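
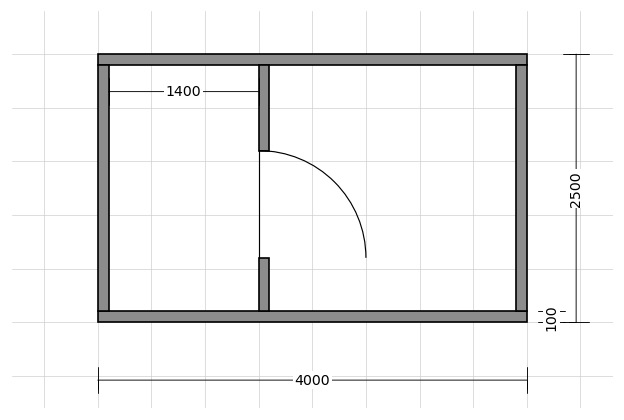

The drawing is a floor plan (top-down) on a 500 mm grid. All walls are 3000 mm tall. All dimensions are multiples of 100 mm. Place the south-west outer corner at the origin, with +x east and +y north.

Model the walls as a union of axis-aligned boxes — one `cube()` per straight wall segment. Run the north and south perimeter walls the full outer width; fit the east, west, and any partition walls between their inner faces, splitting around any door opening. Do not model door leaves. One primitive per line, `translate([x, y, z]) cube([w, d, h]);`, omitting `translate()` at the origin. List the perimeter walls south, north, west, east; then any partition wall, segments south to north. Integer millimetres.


cube([4000, 100, 3000]);
translate([0, 2400, 0]) cube([4000, 100, 3000]);
translate([0, 100, 0]) cube([100, 2300, 3000]);
translate([3900, 100, 0]) cube([100, 2300, 3000]);
translate([1500, 100, 0]) cube([100, 500, 3000]);
translate([1500, 1600, 0]) cube([100, 800, 3000]);


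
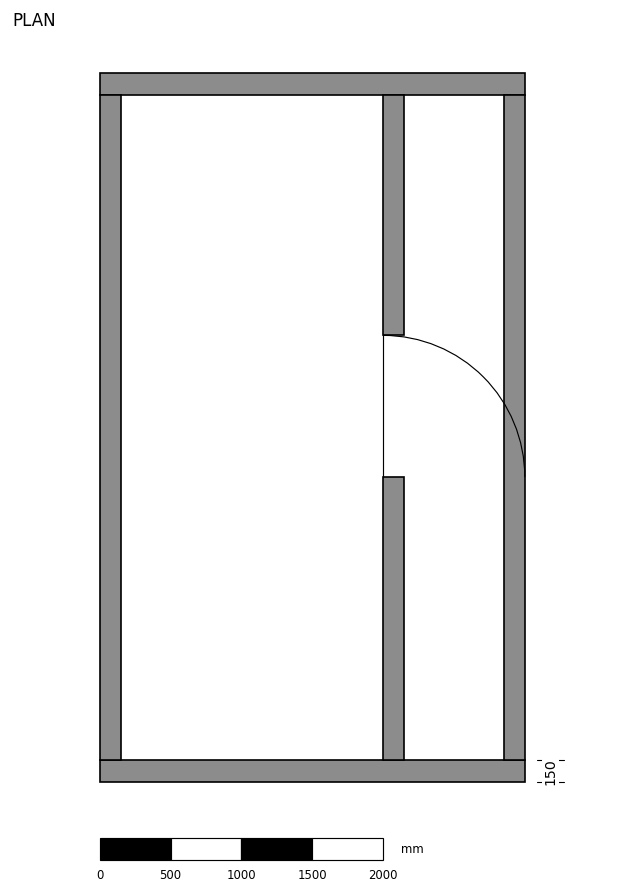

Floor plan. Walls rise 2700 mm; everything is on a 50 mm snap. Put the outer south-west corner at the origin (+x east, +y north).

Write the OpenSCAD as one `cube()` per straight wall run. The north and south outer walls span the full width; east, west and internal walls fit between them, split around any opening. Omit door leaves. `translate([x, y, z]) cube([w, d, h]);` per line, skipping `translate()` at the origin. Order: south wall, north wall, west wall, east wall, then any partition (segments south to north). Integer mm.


cube([3000, 150, 2700]);
translate([0, 4850, 0]) cube([3000, 150, 2700]);
translate([0, 150, 0]) cube([150, 4700, 2700]);
translate([2850, 150, 0]) cube([150, 4700, 2700]);
translate([2000, 150, 0]) cube([150, 2000, 2700]);
translate([2000, 3150, 0]) cube([150, 1700, 2700]);


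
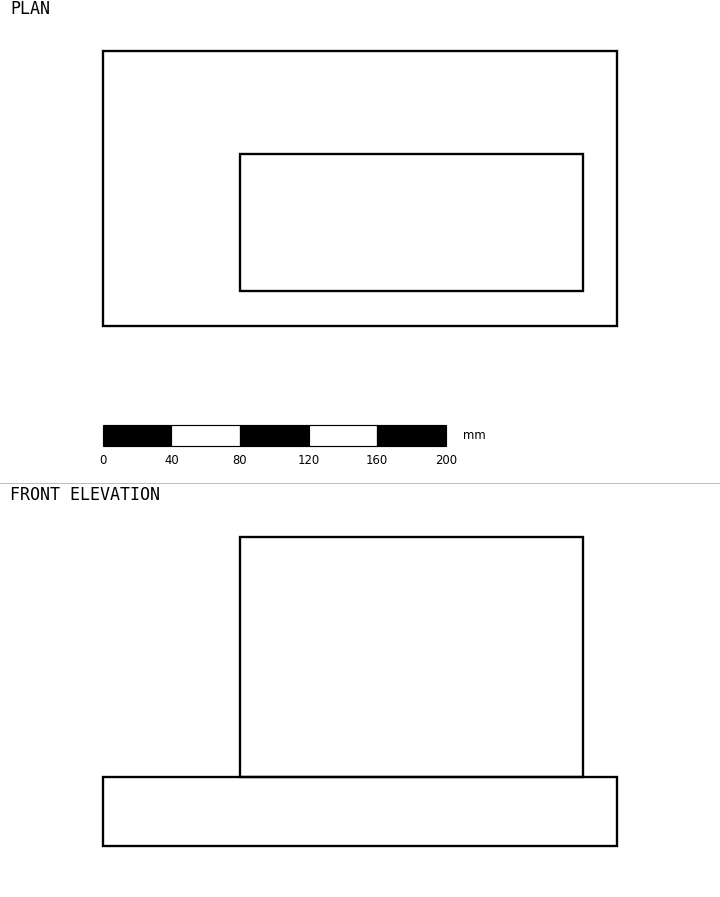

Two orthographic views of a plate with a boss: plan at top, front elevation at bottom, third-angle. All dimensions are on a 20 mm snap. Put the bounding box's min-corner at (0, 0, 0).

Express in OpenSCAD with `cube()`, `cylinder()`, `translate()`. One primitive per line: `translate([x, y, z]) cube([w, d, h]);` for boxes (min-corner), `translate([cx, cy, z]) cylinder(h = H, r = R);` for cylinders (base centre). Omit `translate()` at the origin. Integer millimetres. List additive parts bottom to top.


cube([300, 160, 40]);
translate([80, 20, 40]) cube([200, 80, 140]);


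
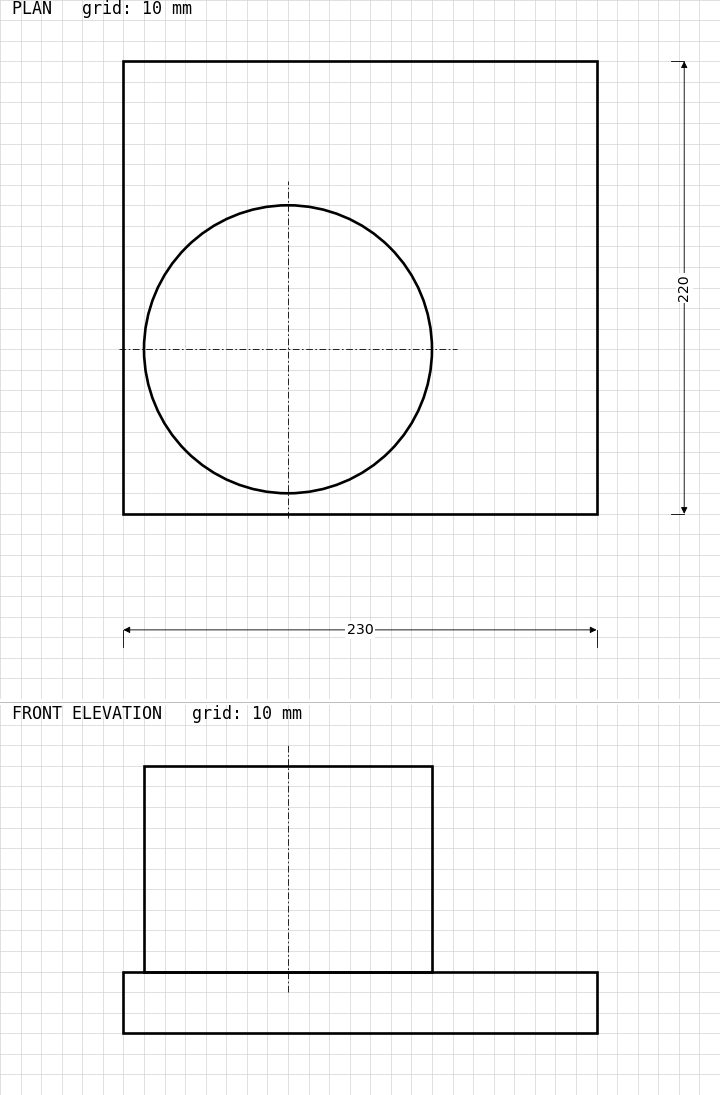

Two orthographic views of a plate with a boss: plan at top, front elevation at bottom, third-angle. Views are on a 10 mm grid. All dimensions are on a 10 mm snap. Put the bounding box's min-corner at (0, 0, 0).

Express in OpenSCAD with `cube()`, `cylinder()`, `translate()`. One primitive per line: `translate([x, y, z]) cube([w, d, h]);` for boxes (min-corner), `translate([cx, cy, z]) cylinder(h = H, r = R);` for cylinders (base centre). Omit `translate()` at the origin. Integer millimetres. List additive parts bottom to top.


cube([230, 220, 30]);
translate([80, 80, 30]) cylinder(h = 100, r = 70);


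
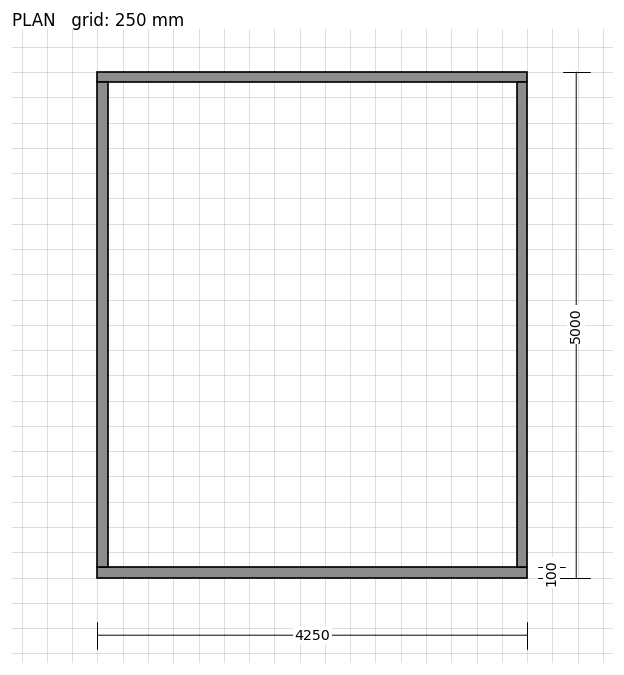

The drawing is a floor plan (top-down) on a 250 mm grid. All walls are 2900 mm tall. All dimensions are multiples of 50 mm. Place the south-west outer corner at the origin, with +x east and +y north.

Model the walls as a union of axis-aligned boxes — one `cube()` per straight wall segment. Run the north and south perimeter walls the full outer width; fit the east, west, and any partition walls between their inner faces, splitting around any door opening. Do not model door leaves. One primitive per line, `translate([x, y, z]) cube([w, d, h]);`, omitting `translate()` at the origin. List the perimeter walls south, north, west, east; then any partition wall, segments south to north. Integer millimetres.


cube([4250, 100, 2900]);
translate([0, 4900, 0]) cube([4250, 100, 2900]);
translate([0, 100, 0]) cube([100, 4800, 2900]);
translate([4150, 100, 0]) cube([100, 4800, 2900]);


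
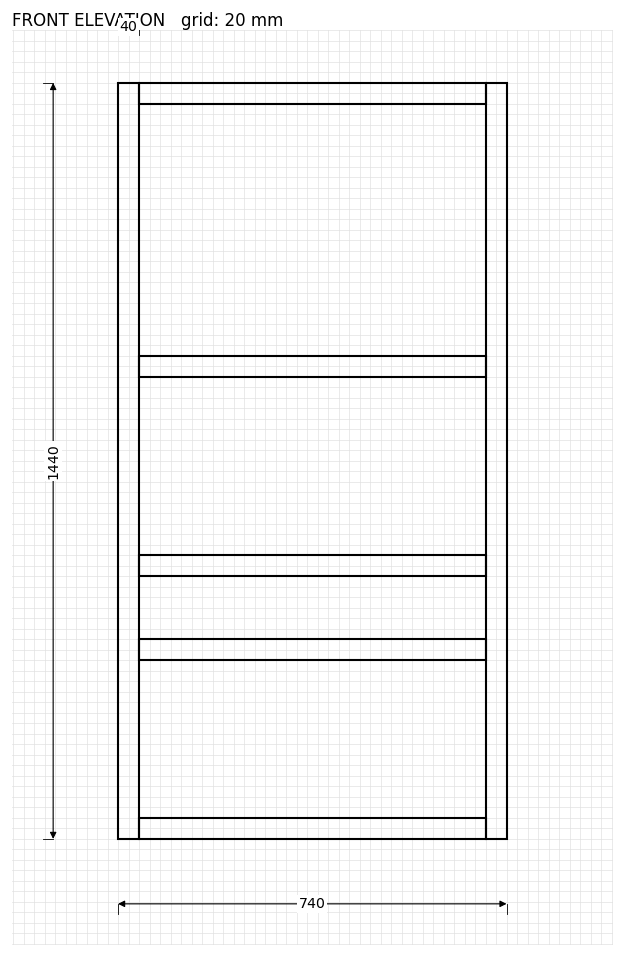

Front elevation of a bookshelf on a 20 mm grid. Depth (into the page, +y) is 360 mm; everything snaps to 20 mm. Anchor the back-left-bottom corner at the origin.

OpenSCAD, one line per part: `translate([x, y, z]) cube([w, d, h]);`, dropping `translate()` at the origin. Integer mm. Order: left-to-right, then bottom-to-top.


cube([40, 360, 1440]);
translate([40, 0, 0]) cube([660, 360, 40]);
translate([40, 0, 340]) cube([660, 360, 40]);
translate([40, 0, 500]) cube([660, 360, 40]);
translate([40, 0, 880]) cube([660, 360, 40]);
translate([40, 0, 1400]) cube([660, 360, 40]);
translate([700, 0, 0]) cube([40, 360, 1440]);


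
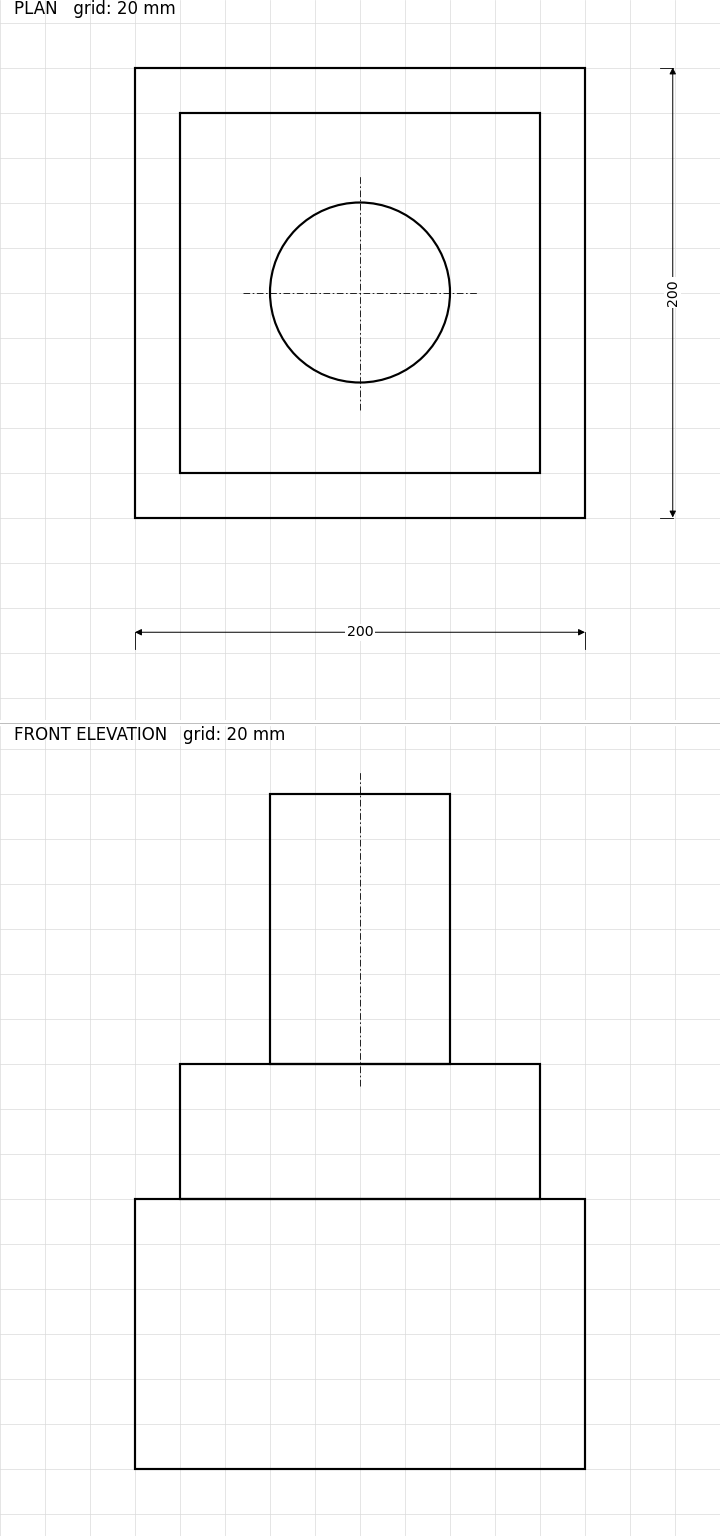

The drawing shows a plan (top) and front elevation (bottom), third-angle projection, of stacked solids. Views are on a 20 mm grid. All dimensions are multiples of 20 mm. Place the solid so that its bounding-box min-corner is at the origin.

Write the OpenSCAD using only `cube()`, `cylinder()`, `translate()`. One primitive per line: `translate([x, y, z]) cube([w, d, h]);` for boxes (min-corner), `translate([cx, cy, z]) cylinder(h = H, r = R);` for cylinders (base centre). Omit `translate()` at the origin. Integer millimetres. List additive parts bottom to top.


cube([200, 200, 120]);
translate([20, 20, 120]) cube([160, 160, 60]);
translate([100, 100, 180]) cylinder(h = 120, r = 40);


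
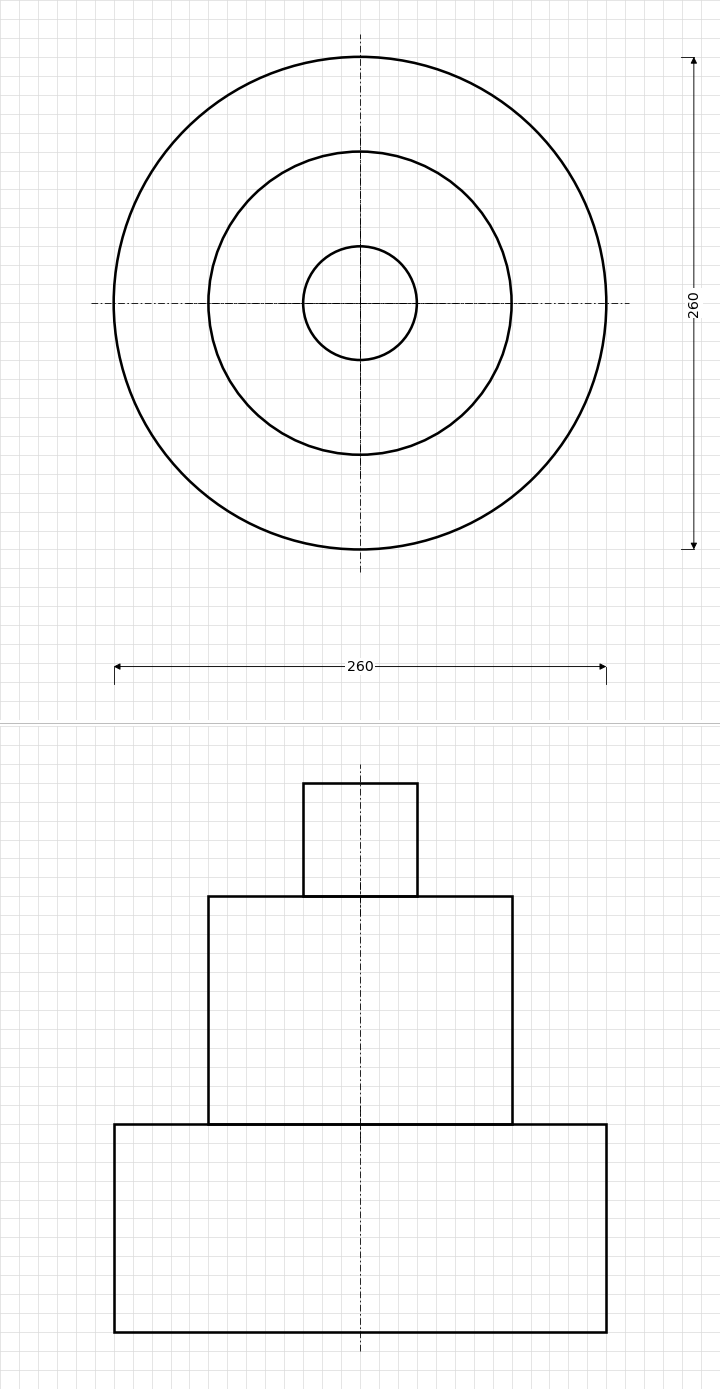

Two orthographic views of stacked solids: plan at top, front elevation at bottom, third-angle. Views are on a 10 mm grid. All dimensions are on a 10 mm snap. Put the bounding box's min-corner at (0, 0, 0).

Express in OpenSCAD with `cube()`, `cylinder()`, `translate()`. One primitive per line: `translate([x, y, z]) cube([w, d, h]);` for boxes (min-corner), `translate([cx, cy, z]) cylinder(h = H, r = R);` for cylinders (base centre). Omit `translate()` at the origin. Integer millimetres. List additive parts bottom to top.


translate([130, 130, 0]) cylinder(h = 110, r = 130);
translate([130, 130, 110]) cylinder(h = 120, r = 80);
translate([130, 130, 230]) cylinder(h = 60, r = 30);


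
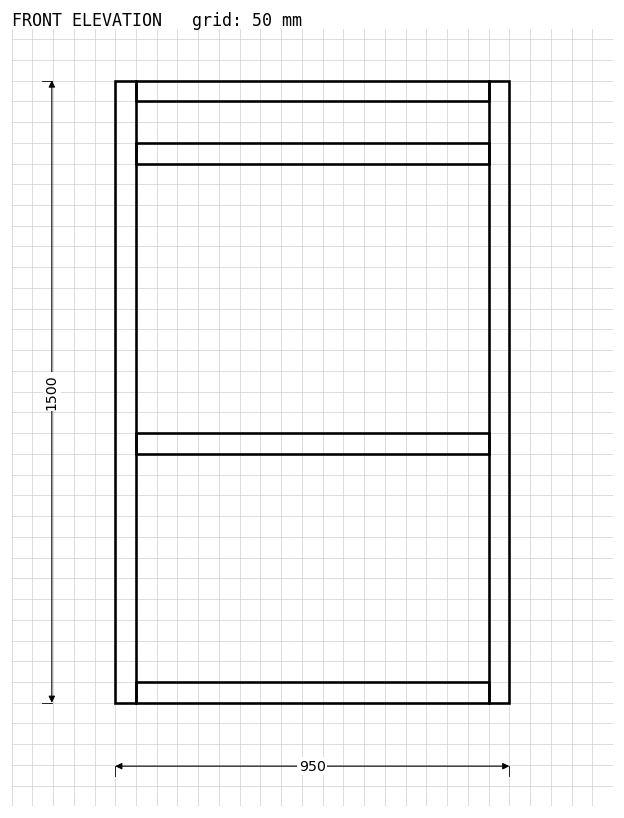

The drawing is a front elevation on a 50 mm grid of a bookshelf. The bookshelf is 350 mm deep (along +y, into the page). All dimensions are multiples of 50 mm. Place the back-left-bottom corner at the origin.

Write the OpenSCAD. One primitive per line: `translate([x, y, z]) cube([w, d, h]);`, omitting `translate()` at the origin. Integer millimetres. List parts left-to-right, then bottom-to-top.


cube([50, 350, 1500]);
translate([50, 0, 0]) cube([850, 350, 50]);
translate([50, 0, 600]) cube([850, 350, 50]);
translate([50, 0, 1300]) cube([850, 350, 50]);
translate([50, 0, 1450]) cube([850, 350, 50]);
translate([900, 0, 0]) cube([50, 350, 1500]);


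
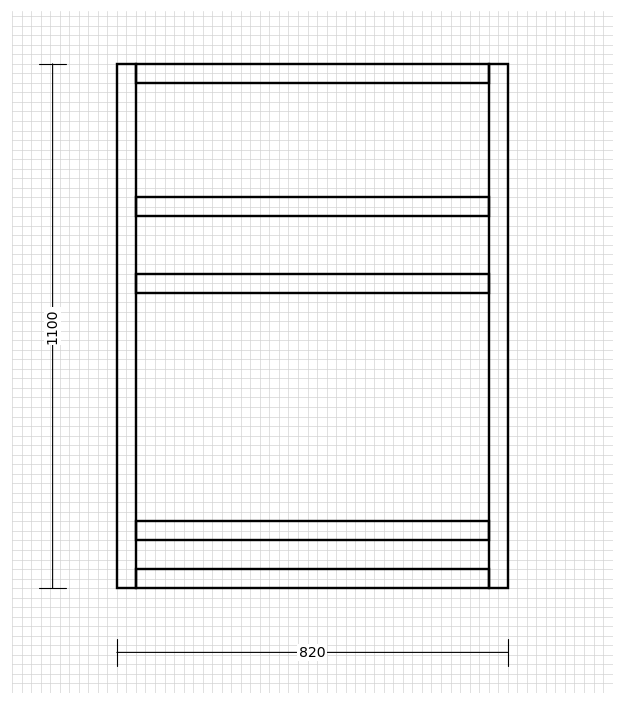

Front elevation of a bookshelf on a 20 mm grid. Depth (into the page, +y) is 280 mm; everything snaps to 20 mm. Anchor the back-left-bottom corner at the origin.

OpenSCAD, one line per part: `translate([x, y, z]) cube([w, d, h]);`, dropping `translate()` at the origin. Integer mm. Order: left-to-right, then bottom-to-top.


cube([40, 280, 1100]);
translate([40, 0, 0]) cube([740, 280, 40]);
translate([40, 0, 100]) cube([740, 280, 40]);
translate([40, 0, 620]) cube([740, 280, 40]);
translate([40, 0, 780]) cube([740, 280, 40]);
translate([40, 0, 1060]) cube([740, 280, 40]);
translate([780, 0, 0]) cube([40, 280, 1100]);


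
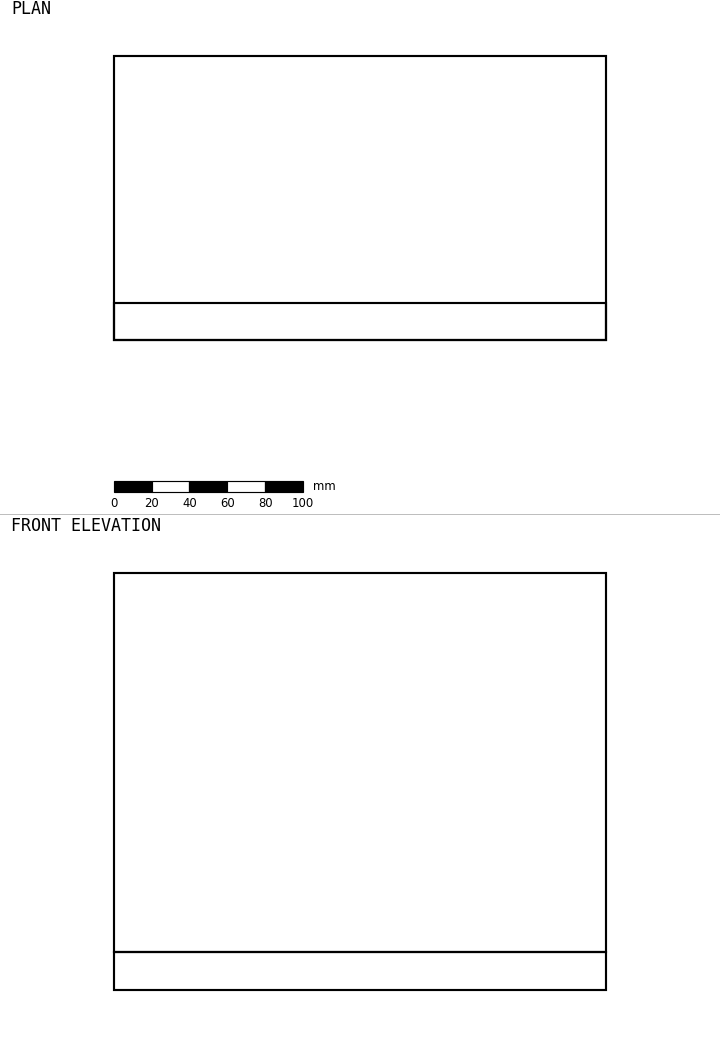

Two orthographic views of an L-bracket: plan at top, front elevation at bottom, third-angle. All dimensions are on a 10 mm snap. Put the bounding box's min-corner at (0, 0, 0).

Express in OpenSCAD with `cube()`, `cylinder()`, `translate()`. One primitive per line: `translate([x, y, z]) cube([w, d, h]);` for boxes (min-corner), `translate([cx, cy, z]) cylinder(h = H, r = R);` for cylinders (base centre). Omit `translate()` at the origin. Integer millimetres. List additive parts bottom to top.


cube([260, 150, 20]);
translate([0, 0, 20]) cube([260, 20, 200]);


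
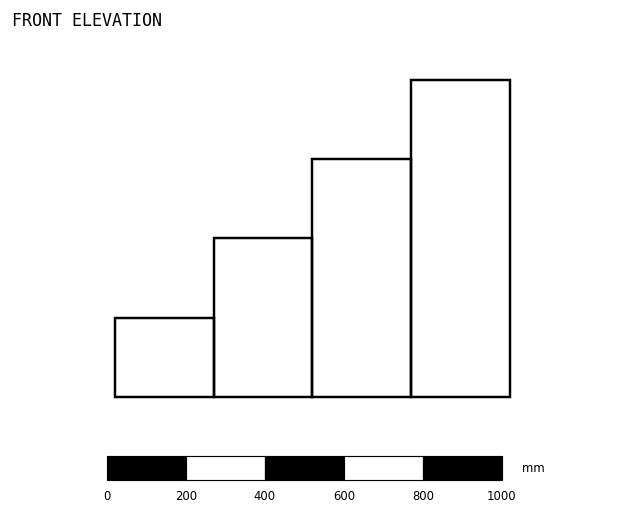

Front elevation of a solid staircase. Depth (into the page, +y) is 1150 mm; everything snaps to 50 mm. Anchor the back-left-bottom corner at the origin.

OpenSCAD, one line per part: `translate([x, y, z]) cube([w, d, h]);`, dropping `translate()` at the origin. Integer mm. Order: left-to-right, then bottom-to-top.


cube([250, 1150, 200]);
translate([250, 0, 0]) cube([250, 1150, 400]);
translate([500, 0, 0]) cube([250, 1150, 600]);
translate([750, 0, 0]) cube([250, 1150, 800]);


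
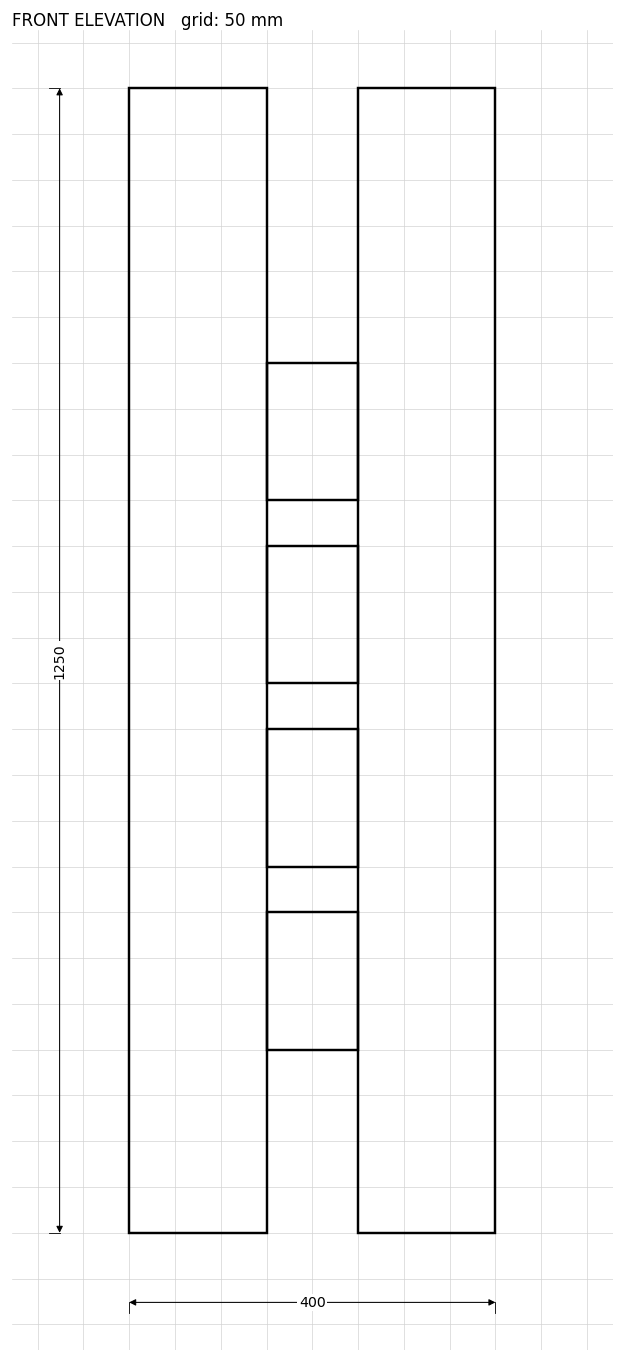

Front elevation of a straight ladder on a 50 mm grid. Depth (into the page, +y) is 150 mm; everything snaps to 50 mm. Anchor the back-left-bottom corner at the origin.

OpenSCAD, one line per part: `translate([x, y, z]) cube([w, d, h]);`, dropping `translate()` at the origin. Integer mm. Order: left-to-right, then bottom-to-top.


cube([150, 150, 1250]);
translate([150, 0, 200]) cube([100, 150, 150]);
translate([150, 0, 400]) cube([100, 150, 150]);
translate([150, 0, 600]) cube([100, 150, 150]);
translate([150, 0, 800]) cube([100, 150, 150]);
translate([250, 0, 0]) cube([150, 150, 1250]);


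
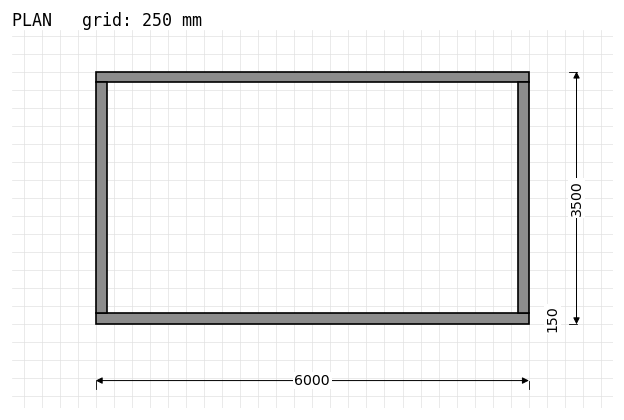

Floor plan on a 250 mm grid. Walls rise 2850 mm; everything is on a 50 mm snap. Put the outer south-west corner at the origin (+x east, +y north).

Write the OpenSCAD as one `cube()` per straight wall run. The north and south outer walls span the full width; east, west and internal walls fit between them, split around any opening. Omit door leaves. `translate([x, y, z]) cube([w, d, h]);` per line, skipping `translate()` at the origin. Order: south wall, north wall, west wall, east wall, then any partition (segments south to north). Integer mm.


cube([6000, 150, 2850]);
translate([0, 3350, 0]) cube([6000, 150, 2850]);
translate([0, 150, 0]) cube([150, 3200, 2850]);
translate([5850, 150, 0]) cube([150, 3200, 2850]);


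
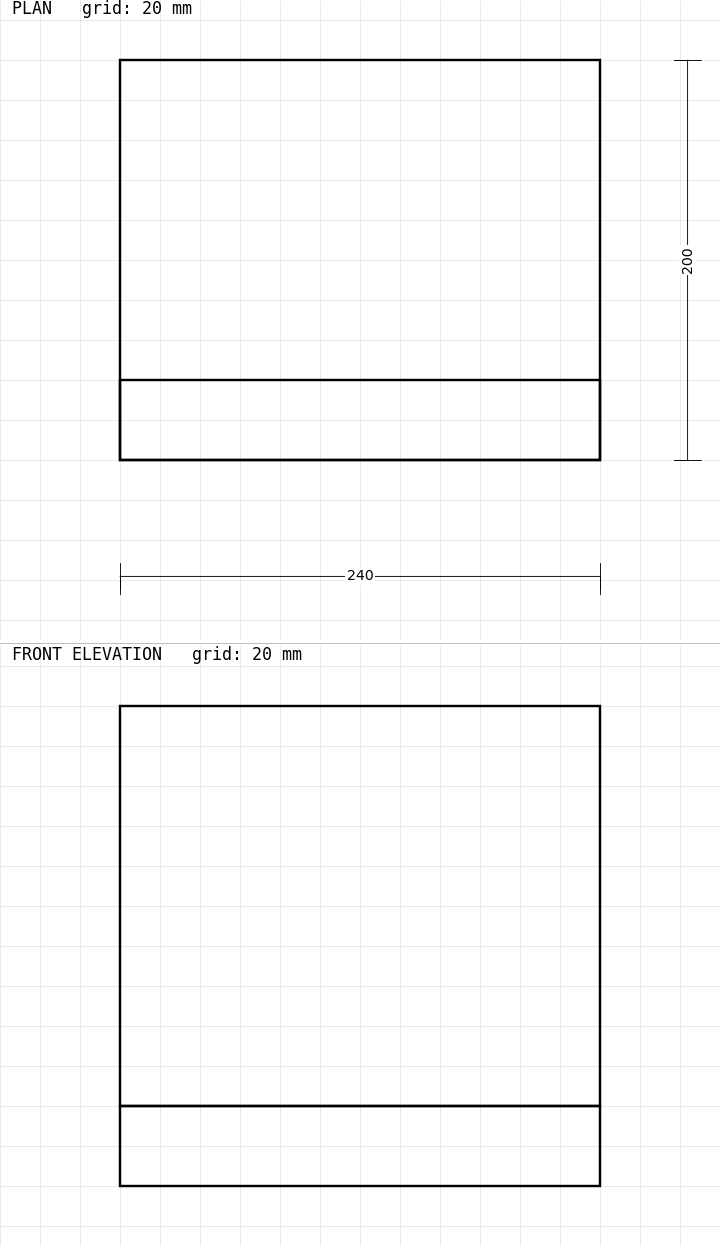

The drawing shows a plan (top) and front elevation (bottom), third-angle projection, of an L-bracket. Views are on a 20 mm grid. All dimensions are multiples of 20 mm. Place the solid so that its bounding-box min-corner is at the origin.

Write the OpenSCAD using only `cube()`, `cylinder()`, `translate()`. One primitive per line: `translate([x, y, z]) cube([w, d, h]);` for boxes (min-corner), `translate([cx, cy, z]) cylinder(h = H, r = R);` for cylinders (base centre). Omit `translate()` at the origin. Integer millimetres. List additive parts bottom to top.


cube([240, 200, 40]);
translate([0, 0, 40]) cube([240, 40, 200]);


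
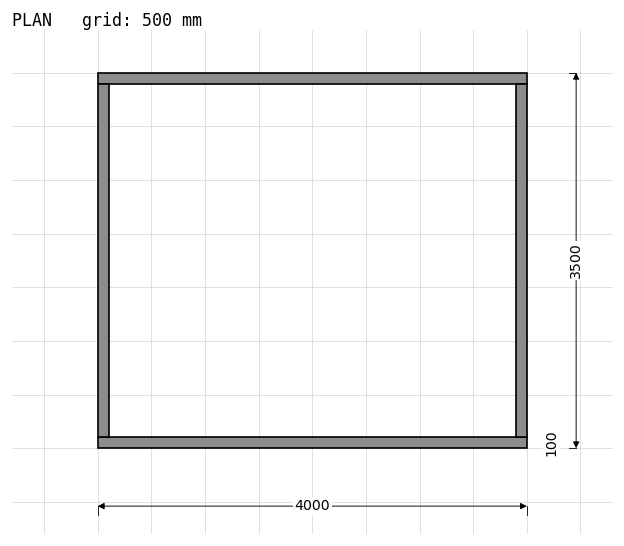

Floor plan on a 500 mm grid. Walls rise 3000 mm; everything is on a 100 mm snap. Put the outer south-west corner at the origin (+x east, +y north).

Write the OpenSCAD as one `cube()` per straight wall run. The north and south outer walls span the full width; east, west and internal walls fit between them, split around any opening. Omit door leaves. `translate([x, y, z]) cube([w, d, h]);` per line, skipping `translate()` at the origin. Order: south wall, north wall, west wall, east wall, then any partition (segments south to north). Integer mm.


cube([4000, 100, 3000]);
translate([0, 3400, 0]) cube([4000, 100, 3000]);
translate([0, 100, 0]) cube([100, 3300, 3000]);
translate([3900, 100, 0]) cube([100, 3300, 3000]);


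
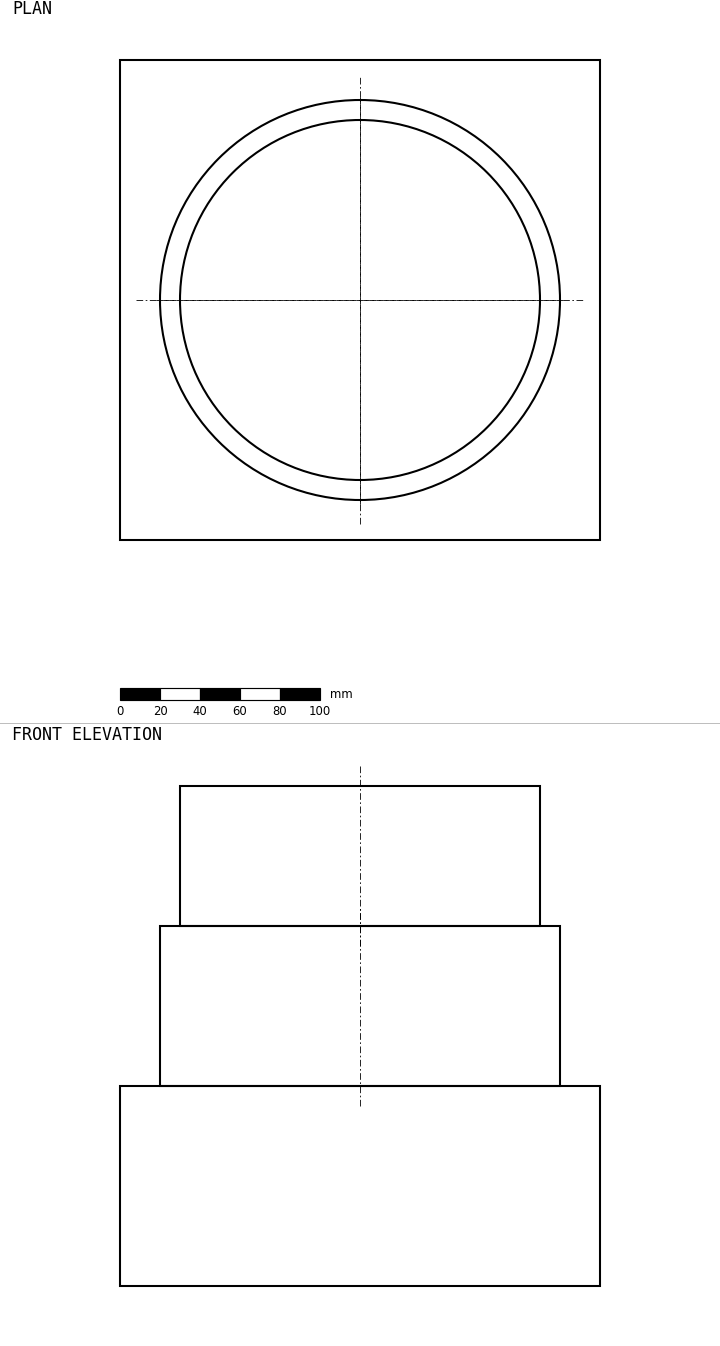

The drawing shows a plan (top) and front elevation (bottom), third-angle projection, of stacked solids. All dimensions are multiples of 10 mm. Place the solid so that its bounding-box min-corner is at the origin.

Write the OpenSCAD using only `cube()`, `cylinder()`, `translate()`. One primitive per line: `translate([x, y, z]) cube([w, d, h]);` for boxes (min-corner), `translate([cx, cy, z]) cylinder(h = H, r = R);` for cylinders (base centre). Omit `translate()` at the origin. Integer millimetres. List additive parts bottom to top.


cube([240, 240, 100]);
translate([120, 120, 100]) cylinder(h = 80, r = 100);
translate([120, 120, 180]) cylinder(h = 70, r = 90);


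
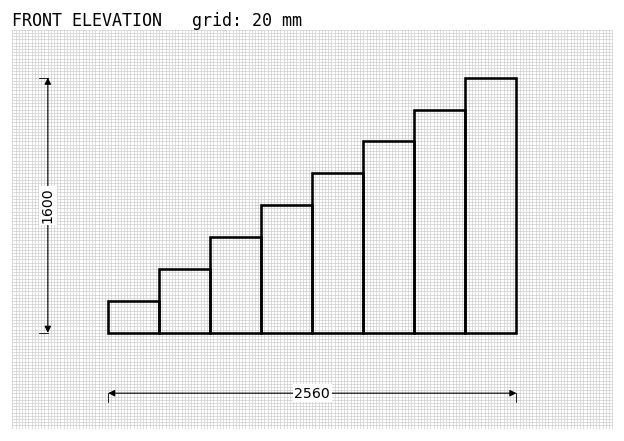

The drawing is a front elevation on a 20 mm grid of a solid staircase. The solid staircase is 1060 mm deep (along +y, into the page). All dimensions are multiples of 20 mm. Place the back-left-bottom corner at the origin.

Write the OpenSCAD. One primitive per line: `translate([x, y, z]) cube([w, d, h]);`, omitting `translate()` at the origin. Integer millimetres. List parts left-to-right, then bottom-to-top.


cube([320, 1060, 200]);
translate([320, 0, 0]) cube([320, 1060, 400]);
translate([640, 0, 0]) cube([320, 1060, 600]);
translate([960, 0, 0]) cube([320, 1060, 800]);
translate([1280, 0, 0]) cube([320, 1060, 1000]);
translate([1600, 0, 0]) cube([320, 1060, 1200]);
translate([1920, 0, 0]) cube([320, 1060, 1400]);
translate([2240, 0, 0]) cube([320, 1060, 1600]);


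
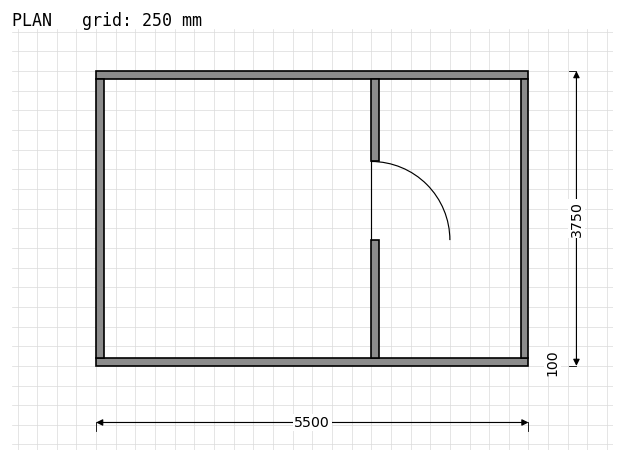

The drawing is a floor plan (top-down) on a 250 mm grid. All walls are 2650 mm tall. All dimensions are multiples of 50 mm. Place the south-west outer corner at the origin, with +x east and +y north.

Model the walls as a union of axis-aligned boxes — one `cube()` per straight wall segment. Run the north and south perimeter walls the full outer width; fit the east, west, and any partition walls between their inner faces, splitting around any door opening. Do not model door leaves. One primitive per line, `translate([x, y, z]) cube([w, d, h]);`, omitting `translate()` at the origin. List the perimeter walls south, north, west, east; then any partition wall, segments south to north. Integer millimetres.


cube([5500, 100, 2650]);
translate([0, 3650, 0]) cube([5500, 100, 2650]);
translate([0, 100, 0]) cube([100, 3550, 2650]);
translate([5400, 100, 0]) cube([100, 3550, 2650]);
translate([3500, 100, 0]) cube([100, 1500, 2650]);
translate([3500, 2600, 0]) cube([100, 1050, 2650]);


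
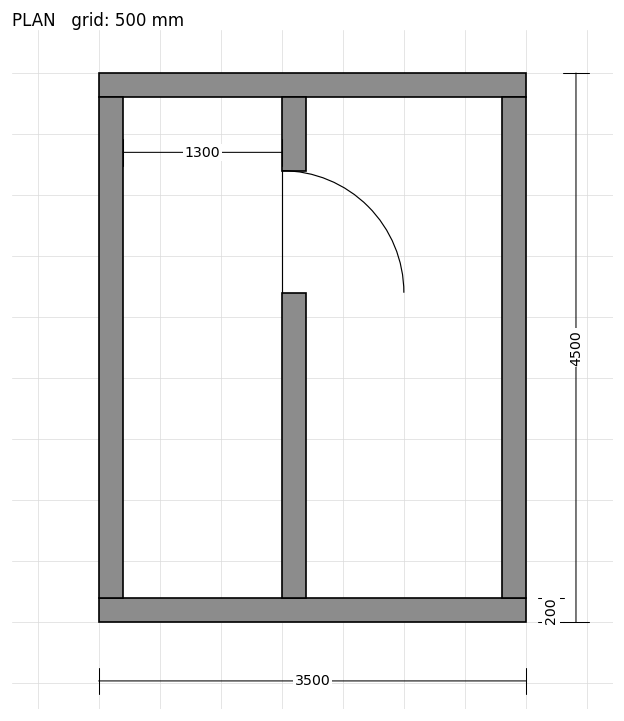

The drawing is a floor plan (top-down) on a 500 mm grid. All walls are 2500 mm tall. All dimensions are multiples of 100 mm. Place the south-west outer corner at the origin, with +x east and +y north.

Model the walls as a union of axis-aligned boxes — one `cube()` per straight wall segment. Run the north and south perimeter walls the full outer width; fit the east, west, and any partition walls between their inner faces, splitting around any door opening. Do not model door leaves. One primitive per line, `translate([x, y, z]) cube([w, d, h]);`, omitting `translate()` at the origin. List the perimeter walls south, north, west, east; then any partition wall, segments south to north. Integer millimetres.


cube([3500, 200, 2500]);
translate([0, 4300, 0]) cube([3500, 200, 2500]);
translate([0, 200, 0]) cube([200, 4100, 2500]);
translate([3300, 200, 0]) cube([200, 4100, 2500]);
translate([1500, 200, 0]) cube([200, 2500, 2500]);
translate([1500, 3700, 0]) cube([200, 600, 2500]);


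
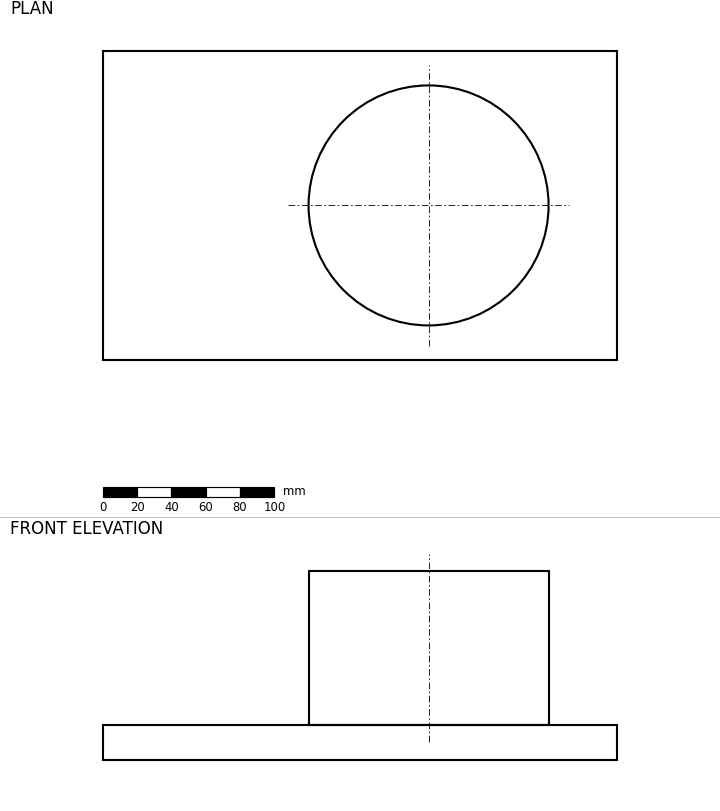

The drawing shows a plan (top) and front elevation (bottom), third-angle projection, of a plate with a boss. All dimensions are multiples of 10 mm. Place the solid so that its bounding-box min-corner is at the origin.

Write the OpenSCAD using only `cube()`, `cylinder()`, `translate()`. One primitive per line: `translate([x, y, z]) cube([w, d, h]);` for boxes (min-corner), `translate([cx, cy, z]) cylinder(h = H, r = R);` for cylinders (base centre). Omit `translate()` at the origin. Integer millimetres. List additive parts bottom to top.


cube([300, 180, 20]);
translate([190, 90, 20]) cylinder(h = 90, r = 70);


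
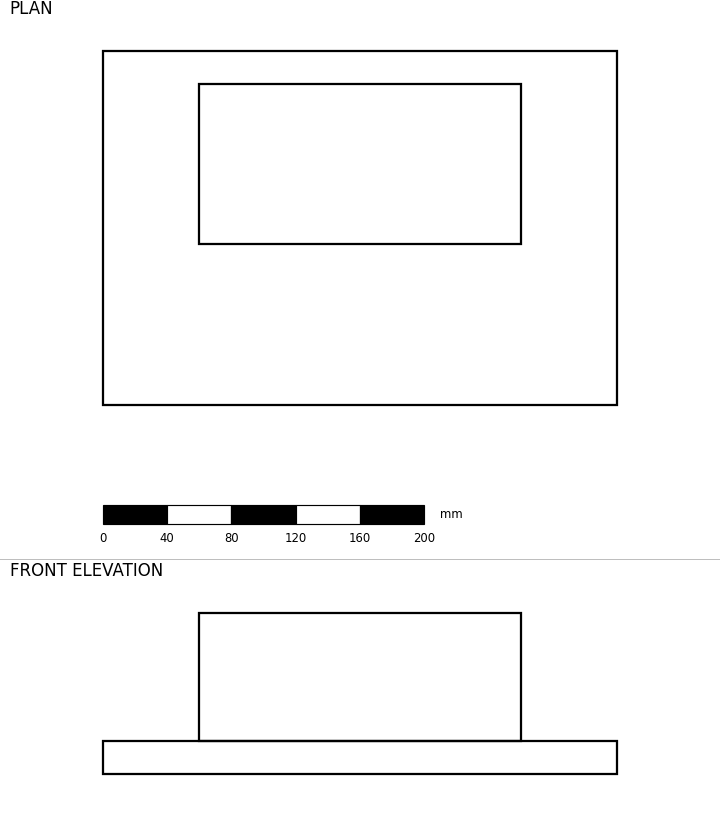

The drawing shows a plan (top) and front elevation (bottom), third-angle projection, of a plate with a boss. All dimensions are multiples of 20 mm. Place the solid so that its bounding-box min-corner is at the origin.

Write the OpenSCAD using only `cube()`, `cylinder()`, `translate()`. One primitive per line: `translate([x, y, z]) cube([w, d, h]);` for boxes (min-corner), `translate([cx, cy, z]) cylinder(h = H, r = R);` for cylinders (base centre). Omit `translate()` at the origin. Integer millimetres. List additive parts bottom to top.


cube([320, 220, 20]);
translate([60, 100, 20]) cube([200, 100, 80]);


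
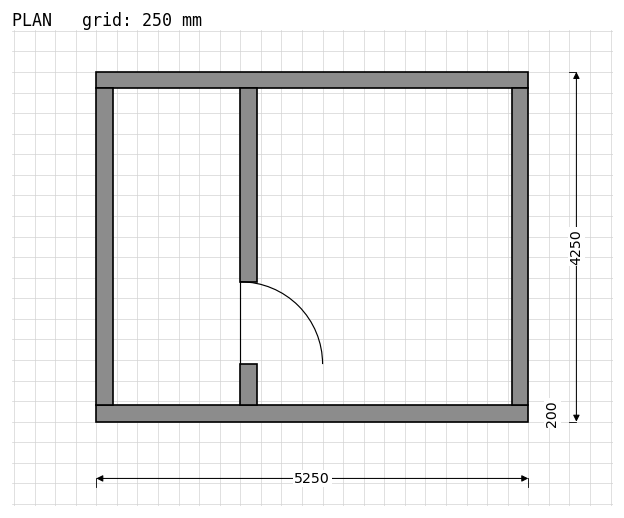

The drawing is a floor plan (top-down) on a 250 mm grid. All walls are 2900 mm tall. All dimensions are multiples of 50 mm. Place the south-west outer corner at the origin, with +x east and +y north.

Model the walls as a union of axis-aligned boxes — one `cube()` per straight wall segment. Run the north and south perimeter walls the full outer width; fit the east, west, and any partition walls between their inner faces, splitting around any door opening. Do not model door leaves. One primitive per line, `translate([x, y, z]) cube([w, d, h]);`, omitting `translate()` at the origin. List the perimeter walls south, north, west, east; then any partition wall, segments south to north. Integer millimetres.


cube([5250, 200, 2900]);
translate([0, 4050, 0]) cube([5250, 200, 2900]);
translate([0, 200, 0]) cube([200, 3850, 2900]);
translate([5050, 200, 0]) cube([200, 3850, 2900]);
translate([1750, 200, 0]) cube([200, 500, 2900]);
translate([1750, 1700, 0]) cube([200, 2350, 2900]);


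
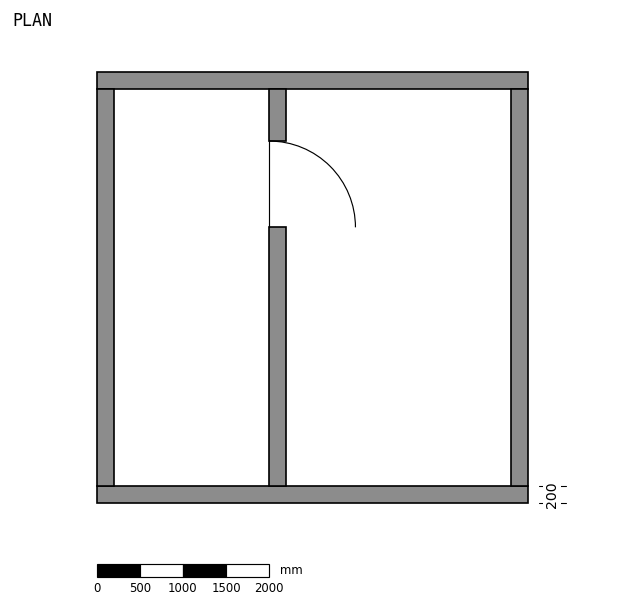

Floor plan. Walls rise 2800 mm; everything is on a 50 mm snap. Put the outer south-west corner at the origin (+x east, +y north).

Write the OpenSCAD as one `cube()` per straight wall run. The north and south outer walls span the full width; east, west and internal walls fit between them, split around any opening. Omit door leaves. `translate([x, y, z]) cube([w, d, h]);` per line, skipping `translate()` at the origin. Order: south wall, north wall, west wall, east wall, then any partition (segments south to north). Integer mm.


cube([5000, 200, 2800]);
translate([0, 4800, 0]) cube([5000, 200, 2800]);
translate([0, 200, 0]) cube([200, 4600, 2800]);
translate([4800, 200, 0]) cube([200, 4600, 2800]);
translate([2000, 200, 0]) cube([200, 3000, 2800]);
translate([2000, 4200, 0]) cube([200, 600, 2800]);


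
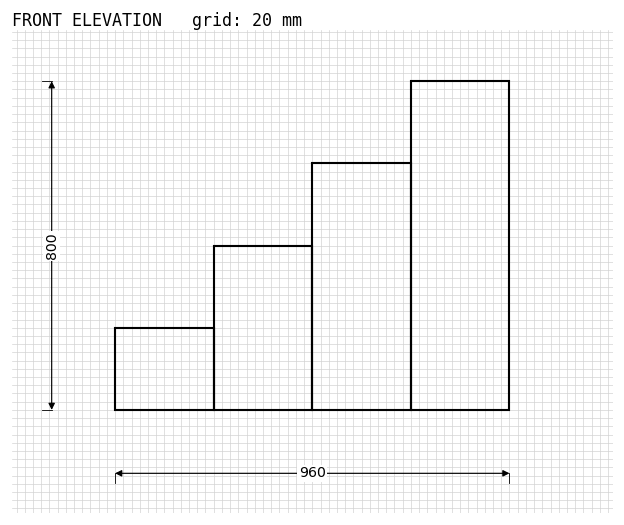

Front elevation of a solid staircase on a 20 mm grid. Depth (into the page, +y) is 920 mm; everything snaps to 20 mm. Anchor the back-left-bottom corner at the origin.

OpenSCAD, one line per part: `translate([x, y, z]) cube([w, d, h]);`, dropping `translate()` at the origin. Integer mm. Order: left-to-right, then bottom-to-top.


cube([240, 920, 200]);
translate([240, 0, 0]) cube([240, 920, 400]);
translate([480, 0, 0]) cube([240, 920, 600]);
translate([720, 0, 0]) cube([240, 920, 800]);


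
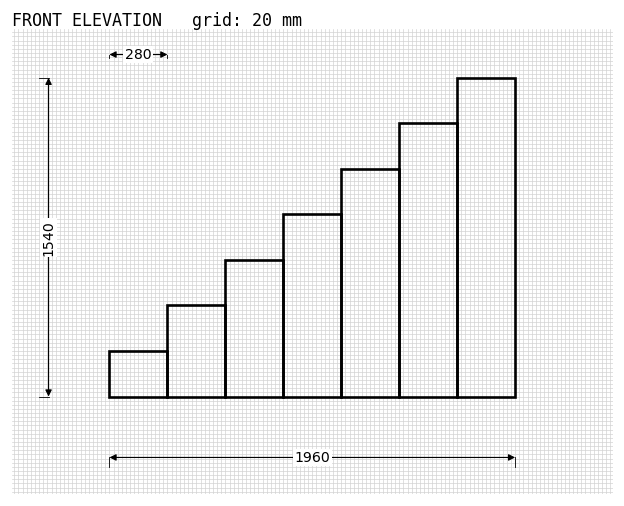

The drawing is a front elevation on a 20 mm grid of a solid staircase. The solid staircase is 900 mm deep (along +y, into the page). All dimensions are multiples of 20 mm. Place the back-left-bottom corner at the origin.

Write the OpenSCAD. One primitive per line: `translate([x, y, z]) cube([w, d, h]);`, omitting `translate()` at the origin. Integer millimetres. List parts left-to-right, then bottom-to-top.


cube([280, 900, 220]);
translate([280, 0, 0]) cube([280, 900, 440]);
translate([560, 0, 0]) cube([280, 900, 660]);
translate([840, 0, 0]) cube([280, 900, 880]);
translate([1120, 0, 0]) cube([280, 900, 1100]);
translate([1400, 0, 0]) cube([280, 900, 1320]);
translate([1680, 0, 0]) cube([280, 900, 1540]);


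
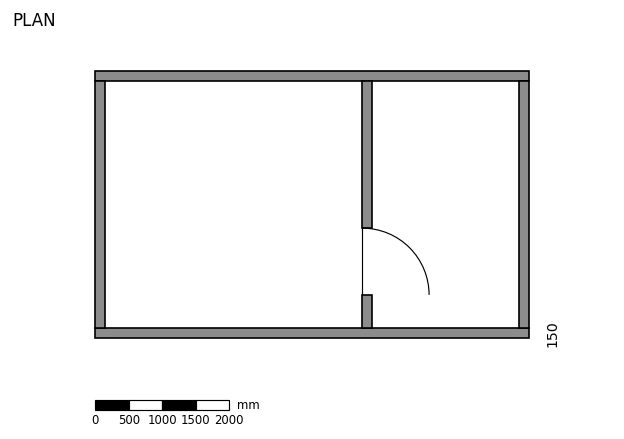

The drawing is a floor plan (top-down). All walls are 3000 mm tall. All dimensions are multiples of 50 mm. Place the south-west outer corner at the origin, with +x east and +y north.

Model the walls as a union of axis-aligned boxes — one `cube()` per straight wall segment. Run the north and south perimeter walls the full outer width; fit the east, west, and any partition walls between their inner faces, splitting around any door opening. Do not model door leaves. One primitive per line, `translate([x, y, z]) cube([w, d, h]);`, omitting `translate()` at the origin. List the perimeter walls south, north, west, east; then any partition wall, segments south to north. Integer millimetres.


cube([6500, 150, 3000]);
translate([0, 3850, 0]) cube([6500, 150, 3000]);
translate([0, 150, 0]) cube([150, 3700, 3000]);
translate([6350, 150, 0]) cube([150, 3700, 3000]);
translate([4000, 150, 0]) cube([150, 500, 3000]);
translate([4000, 1650, 0]) cube([150, 2200, 3000]);


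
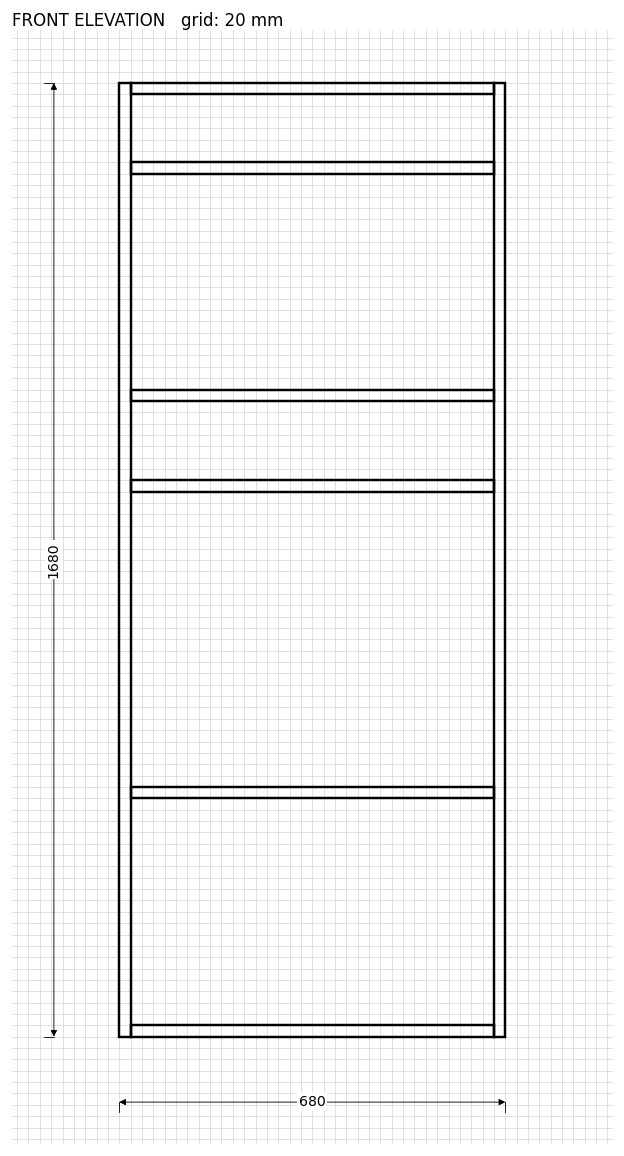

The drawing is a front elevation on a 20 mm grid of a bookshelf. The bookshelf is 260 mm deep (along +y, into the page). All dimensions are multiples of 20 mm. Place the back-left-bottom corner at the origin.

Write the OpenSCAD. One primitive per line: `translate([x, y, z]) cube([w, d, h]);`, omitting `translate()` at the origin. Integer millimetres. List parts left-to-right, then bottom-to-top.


cube([20, 260, 1680]);
translate([20, 0, 0]) cube([640, 260, 20]);
translate([20, 0, 420]) cube([640, 260, 20]);
translate([20, 0, 960]) cube([640, 260, 20]);
translate([20, 0, 1120]) cube([640, 260, 20]);
translate([20, 0, 1520]) cube([640, 260, 20]);
translate([20, 0, 1660]) cube([640, 260, 20]);
translate([660, 0, 0]) cube([20, 260, 1680]);


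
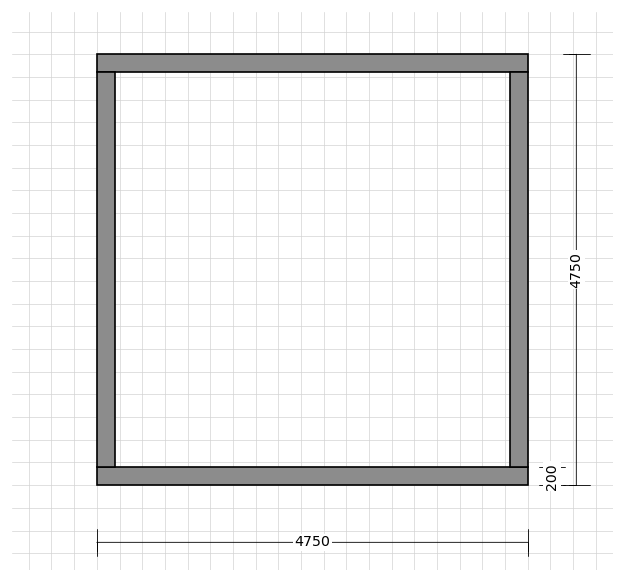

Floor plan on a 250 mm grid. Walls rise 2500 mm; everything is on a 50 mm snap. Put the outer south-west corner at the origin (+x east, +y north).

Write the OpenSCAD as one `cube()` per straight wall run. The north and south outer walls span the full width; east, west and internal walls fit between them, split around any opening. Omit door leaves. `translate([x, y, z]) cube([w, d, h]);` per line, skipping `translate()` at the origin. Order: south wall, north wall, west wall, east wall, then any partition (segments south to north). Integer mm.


cube([4750, 200, 2500]);
translate([0, 4550, 0]) cube([4750, 200, 2500]);
translate([0, 200, 0]) cube([200, 4350, 2500]);
translate([4550, 200, 0]) cube([200, 4350, 2500]);


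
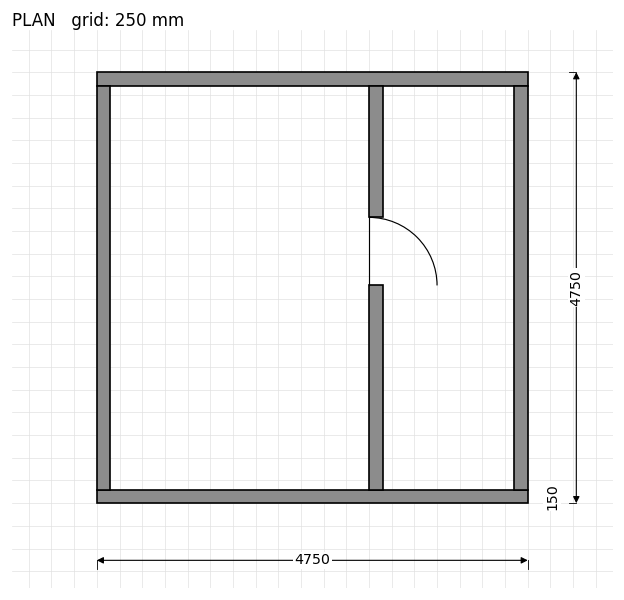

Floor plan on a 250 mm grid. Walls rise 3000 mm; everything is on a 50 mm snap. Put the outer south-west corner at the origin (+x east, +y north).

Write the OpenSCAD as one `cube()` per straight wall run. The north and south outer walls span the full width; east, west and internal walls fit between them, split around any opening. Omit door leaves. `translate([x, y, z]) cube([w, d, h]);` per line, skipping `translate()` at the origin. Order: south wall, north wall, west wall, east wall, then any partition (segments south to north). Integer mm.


cube([4750, 150, 3000]);
translate([0, 4600, 0]) cube([4750, 150, 3000]);
translate([0, 150, 0]) cube([150, 4450, 3000]);
translate([4600, 150, 0]) cube([150, 4450, 3000]);
translate([3000, 150, 0]) cube([150, 2250, 3000]);
translate([3000, 3150, 0]) cube([150, 1450, 3000]);


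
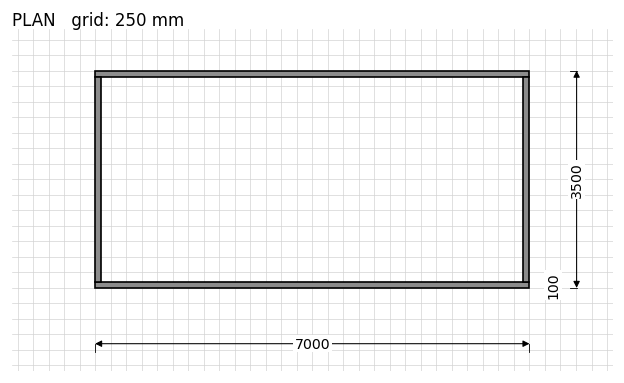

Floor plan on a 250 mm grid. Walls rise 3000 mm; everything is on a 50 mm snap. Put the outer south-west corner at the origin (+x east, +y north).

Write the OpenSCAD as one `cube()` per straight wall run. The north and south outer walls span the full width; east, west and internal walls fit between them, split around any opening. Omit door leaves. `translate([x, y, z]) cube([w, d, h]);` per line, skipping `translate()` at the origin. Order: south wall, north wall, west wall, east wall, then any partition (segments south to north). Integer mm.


cube([7000, 100, 3000]);
translate([0, 3400, 0]) cube([7000, 100, 3000]);
translate([0, 100, 0]) cube([100, 3300, 3000]);
translate([6900, 100, 0]) cube([100, 3300, 3000]);


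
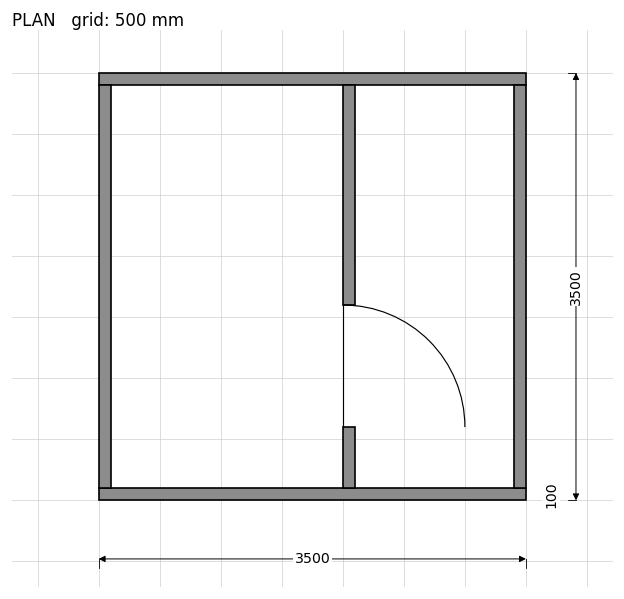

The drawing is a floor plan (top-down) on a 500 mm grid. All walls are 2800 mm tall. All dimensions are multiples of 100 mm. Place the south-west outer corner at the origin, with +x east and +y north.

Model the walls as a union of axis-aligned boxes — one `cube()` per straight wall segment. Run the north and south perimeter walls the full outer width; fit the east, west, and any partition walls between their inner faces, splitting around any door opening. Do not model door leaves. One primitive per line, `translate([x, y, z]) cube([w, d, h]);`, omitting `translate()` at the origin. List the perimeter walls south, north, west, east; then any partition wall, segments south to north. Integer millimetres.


cube([3500, 100, 2800]);
translate([0, 3400, 0]) cube([3500, 100, 2800]);
translate([0, 100, 0]) cube([100, 3300, 2800]);
translate([3400, 100, 0]) cube([100, 3300, 2800]);
translate([2000, 100, 0]) cube([100, 500, 2800]);
translate([2000, 1600, 0]) cube([100, 1800, 2800]);


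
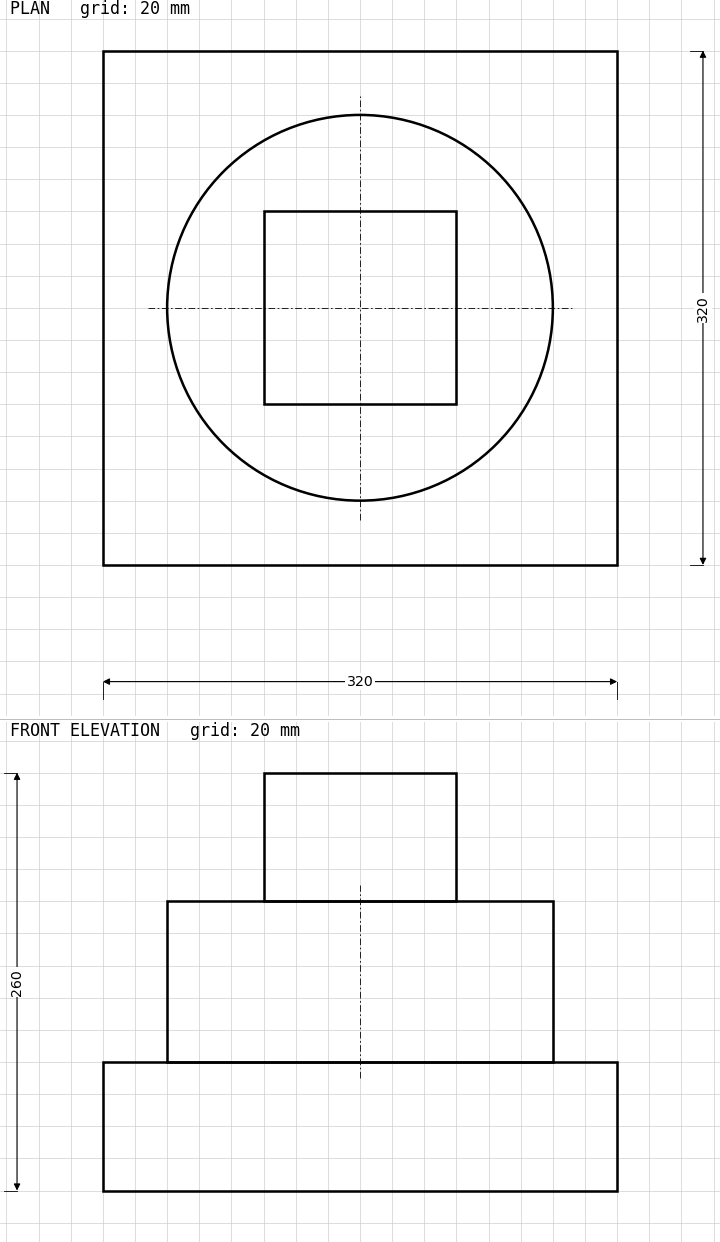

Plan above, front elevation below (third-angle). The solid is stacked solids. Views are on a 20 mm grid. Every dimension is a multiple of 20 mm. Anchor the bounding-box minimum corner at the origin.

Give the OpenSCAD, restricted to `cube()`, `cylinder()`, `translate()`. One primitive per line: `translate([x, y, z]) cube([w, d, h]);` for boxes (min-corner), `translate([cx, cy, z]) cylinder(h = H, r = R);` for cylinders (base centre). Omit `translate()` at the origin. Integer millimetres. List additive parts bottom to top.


cube([320, 320, 80]);
translate([160, 160, 80]) cylinder(h = 100, r = 120);
translate([100, 100, 180]) cube([120, 120, 80]);


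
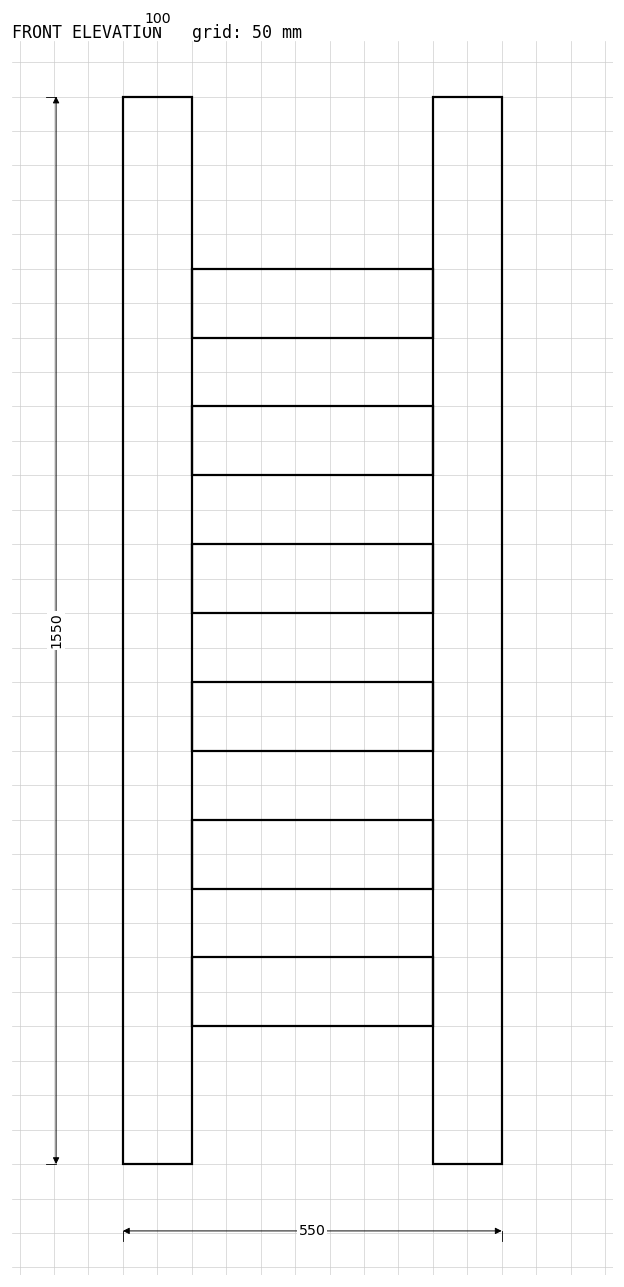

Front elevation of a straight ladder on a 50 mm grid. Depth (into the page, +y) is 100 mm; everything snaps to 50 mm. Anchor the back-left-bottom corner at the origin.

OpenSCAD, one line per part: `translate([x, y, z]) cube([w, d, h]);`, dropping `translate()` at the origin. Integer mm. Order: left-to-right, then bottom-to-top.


cube([100, 100, 1550]);
translate([100, 0, 200]) cube([350, 100, 100]);
translate([100, 0, 400]) cube([350, 100, 100]);
translate([100, 0, 600]) cube([350, 100, 100]);
translate([100, 0, 800]) cube([350, 100, 100]);
translate([100, 0, 1000]) cube([350, 100, 100]);
translate([100, 0, 1200]) cube([350, 100, 100]);
translate([450, 0, 0]) cube([100, 100, 1550]);


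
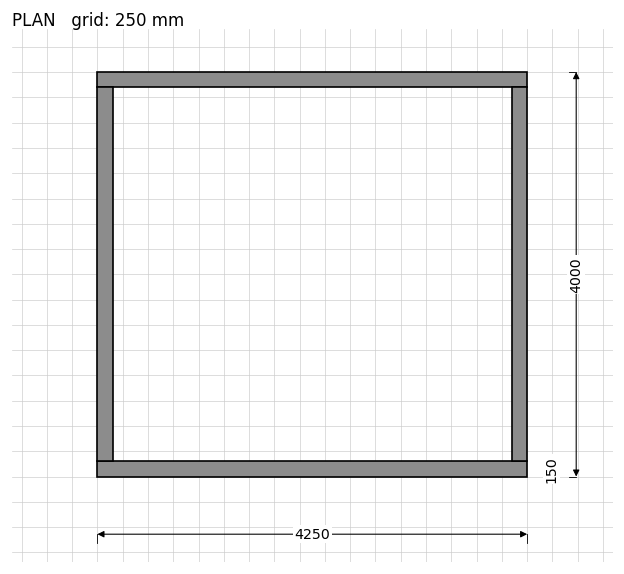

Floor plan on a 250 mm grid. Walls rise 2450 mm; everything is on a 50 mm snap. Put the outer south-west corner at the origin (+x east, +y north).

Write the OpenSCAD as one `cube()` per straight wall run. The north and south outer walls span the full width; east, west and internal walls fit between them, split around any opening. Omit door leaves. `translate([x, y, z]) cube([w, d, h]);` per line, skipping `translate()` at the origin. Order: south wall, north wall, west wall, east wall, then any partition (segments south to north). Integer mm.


cube([4250, 150, 2450]);
translate([0, 3850, 0]) cube([4250, 150, 2450]);
translate([0, 150, 0]) cube([150, 3700, 2450]);
translate([4100, 150, 0]) cube([150, 3700, 2450]);


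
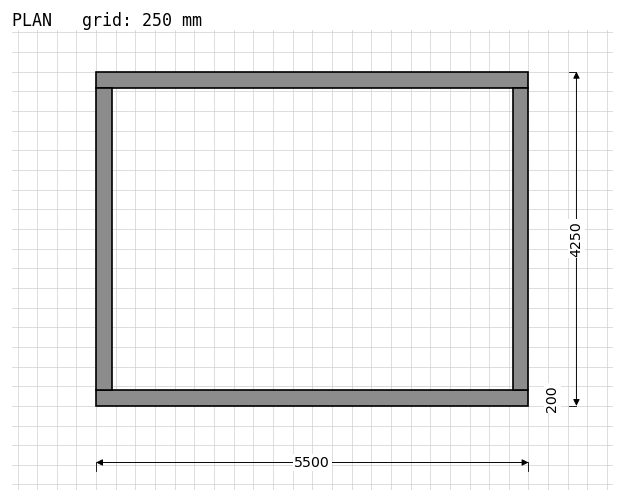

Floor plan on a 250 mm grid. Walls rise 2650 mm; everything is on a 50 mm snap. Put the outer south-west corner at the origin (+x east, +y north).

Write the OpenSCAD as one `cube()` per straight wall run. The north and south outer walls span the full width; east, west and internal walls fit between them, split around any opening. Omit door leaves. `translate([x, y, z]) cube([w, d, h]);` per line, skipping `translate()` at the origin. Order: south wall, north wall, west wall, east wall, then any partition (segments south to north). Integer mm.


cube([5500, 200, 2650]);
translate([0, 4050, 0]) cube([5500, 200, 2650]);
translate([0, 200, 0]) cube([200, 3850, 2650]);
translate([5300, 200, 0]) cube([200, 3850, 2650]);


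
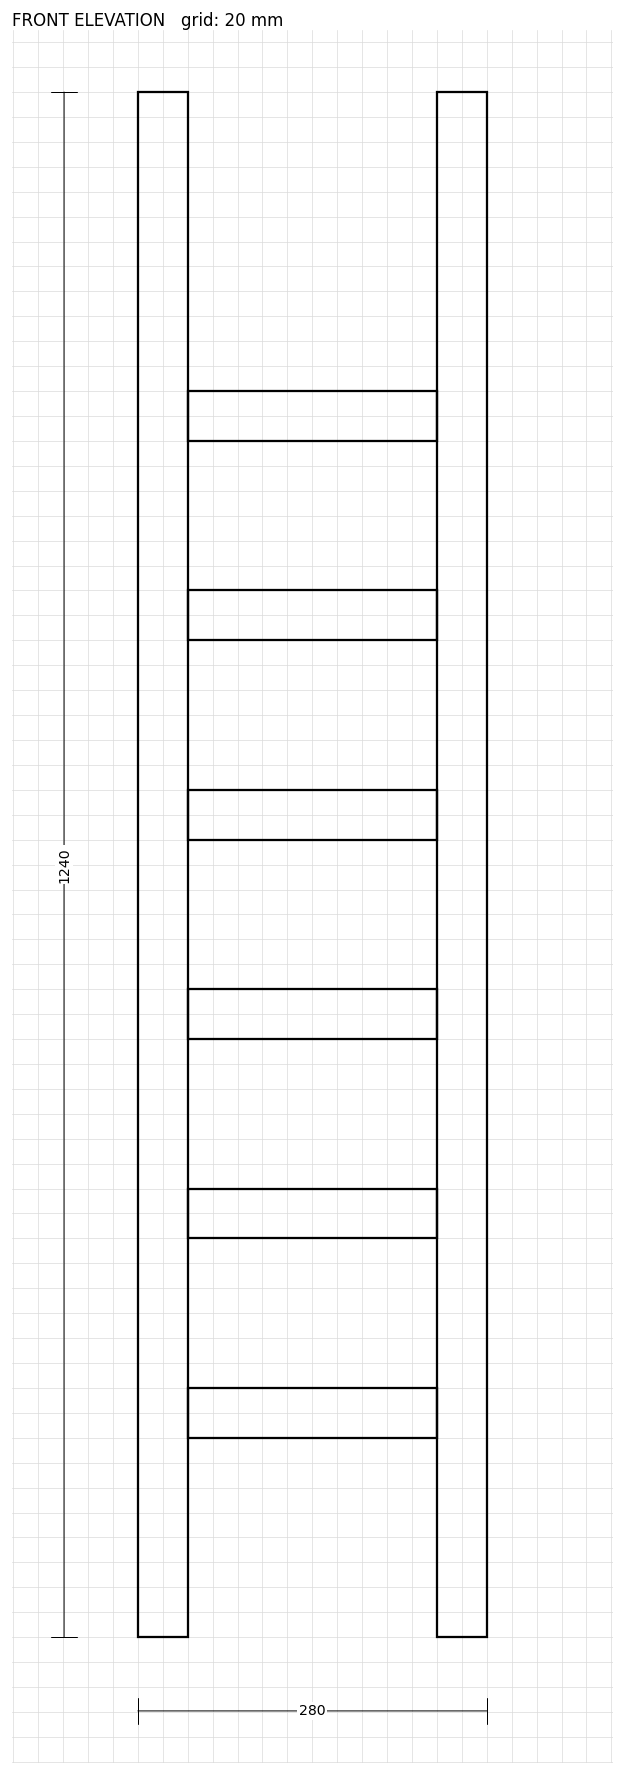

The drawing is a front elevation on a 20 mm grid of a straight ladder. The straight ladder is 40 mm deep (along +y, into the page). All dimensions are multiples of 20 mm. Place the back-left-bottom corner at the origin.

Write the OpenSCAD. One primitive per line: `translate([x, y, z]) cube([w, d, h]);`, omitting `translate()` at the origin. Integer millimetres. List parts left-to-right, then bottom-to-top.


cube([40, 40, 1240]);
translate([40, 0, 160]) cube([200, 40, 40]);
translate([40, 0, 320]) cube([200, 40, 40]);
translate([40, 0, 480]) cube([200, 40, 40]);
translate([40, 0, 640]) cube([200, 40, 40]);
translate([40, 0, 800]) cube([200, 40, 40]);
translate([40, 0, 960]) cube([200, 40, 40]);
translate([240, 0, 0]) cube([40, 40, 1240]);


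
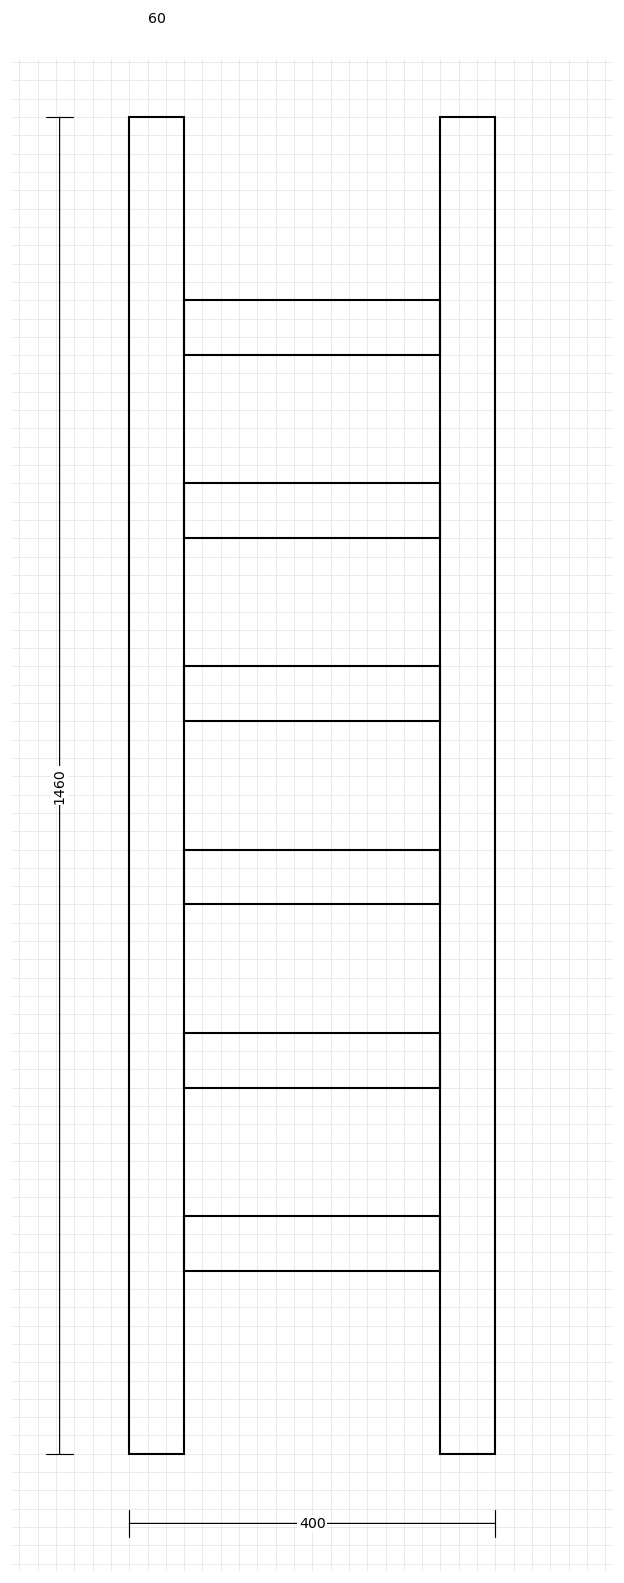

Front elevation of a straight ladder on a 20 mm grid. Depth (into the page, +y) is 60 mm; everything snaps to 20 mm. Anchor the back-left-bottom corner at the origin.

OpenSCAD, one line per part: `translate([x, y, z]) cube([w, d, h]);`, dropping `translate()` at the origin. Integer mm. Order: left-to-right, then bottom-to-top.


cube([60, 60, 1460]);
translate([60, 0, 200]) cube([280, 60, 60]);
translate([60, 0, 400]) cube([280, 60, 60]);
translate([60, 0, 600]) cube([280, 60, 60]);
translate([60, 0, 800]) cube([280, 60, 60]);
translate([60, 0, 1000]) cube([280, 60, 60]);
translate([60, 0, 1200]) cube([280, 60, 60]);
translate([340, 0, 0]) cube([60, 60, 1460]);
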